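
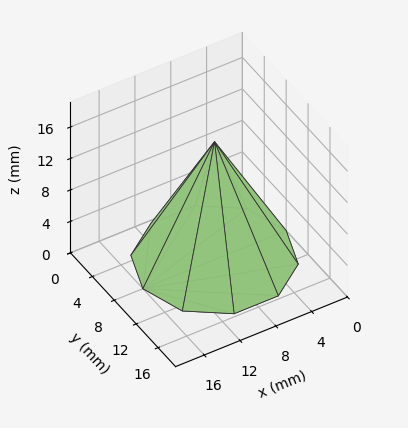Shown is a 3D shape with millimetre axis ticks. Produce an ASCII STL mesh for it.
Reading the render: the shape is a regular 10-sided pyramid, base circumscribed radius ≈ 8 mm, apex at z ≈ 15 mm (dimensions read to the nearest mm from the axis ticks). For the STL, each face is triangulated and given an outward normal.

solid part
  facet normal 0.0000 0.0000 -1.0000
    outer loop
      vertex 10.47 15.61 0.00
      vertex 14.47 12.70 0.00
      vertex 16.00 8.00 0.00
    endloop
  endfacet
  facet normal 0.0000 0.0000 -1.0000
    outer loop
      vertex 5.53 15.61 0.00
      vertex 10.47 15.61 0.00
      vertex 16.00 8.00 0.00
    endloop
  endfacet
  facet normal 0.0000 0.0000 -1.0000
    outer loop
      vertex 1.53 12.70 0.00
      vertex 5.53 15.61 0.00
      vertex 16.00 8.00 0.00
    endloop
  endfacet
  facet normal 0.0000 0.0000 -1.0000
    outer loop
      vertex 0.00 8.00 0.00
      vertex 1.53 12.70 0.00
      vertex 16.00 8.00 0.00
    endloop
  endfacet
  facet normal 0.0000 0.0000 -1.0000
    outer loop
      vertex 1.53 3.30 0.00
      vertex 0.00 8.00 0.00
      vertex 16.00 8.00 0.00
    endloop
  endfacet
  facet normal 0.0000 0.0000 -1.0000
    outer loop
      vertex 5.53 0.39 0.00
      vertex 1.53 3.30 0.00
      vertex 16.00 8.00 0.00
    endloop
  endfacet
  facet normal 0.0000 0.0000 -1.0000
    outer loop
      vertex 10.47 0.39 0.00
      vertex 5.53 0.39 0.00
      vertex 16.00 8.00 0.00
    endloop
  endfacet
  facet normal 0.0000 0.0000 -1.0000
    outer loop
      vertex 14.47 3.30 0.00
      vertex 10.47 0.39 0.00
      vertex 16.00 8.00 0.00
    endloop
  endfacet
  facet normal 0.8481 0.2761 0.4523
    outer loop
      vertex 16.00 8.00 0.00
      vertex 14.47 12.70 0.00
      vertex 8.00 8.00 15.00
    endloop
  endfacet
  facet normal 0.5247 0.7212 0.4523
    outer loop
      vertex 14.47 12.70 0.00
      vertex 10.47 15.61 0.00
      vertex 8.00 8.00 15.00
    endloop
  endfacet
  facet normal 0.0000 0.8918 0.4524
    outer loop
      vertex 10.47 15.61 0.00
      vertex 5.53 15.61 0.00
      vertex 8.00 8.00 15.00
    endloop
  endfacet
  facet normal -0.5247 0.7212 0.4523
    outer loop
      vertex 5.53 15.61 0.00
      vertex 1.53 12.70 0.00
      vertex 8.00 8.00 15.00
    endloop
  endfacet
  facet normal -0.8481 0.2761 0.4523
    outer loop
      vertex 1.53 12.70 0.00
      vertex 0.00 8.00 0.00
      vertex 8.00 8.00 15.00
    endloop
  endfacet
  facet normal -0.8481 -0.2761 0.4523
    outer loop
      vertex 0.00 8.00 0.00
      vertex 1.53 3.30 0.00
      vertex 8.00 8.00 15.00
    endloop
  endfacet
  facet normal -0.5247 -0.7212 0.4523
    outer loop
      vertex 1.53 3.30 0.00
      vertex 5.53 0.39 0.00
      vertex 8.00 8.00 15.00
    endloop
  endfacet
  facet normal 0.0000 -0.8918 0.4524
    outer loop
      vertex 5.53 0.39 0.00
      vertex 10.47 0.39 0.00
      vertex 8.00 8.00 15.00
    endloop
  endfacet
  facet normal 0.5247 -0.7212 0.4523
    outer loop
      vertex 10.47 0.39 0.00
      vertex 14.47 3.30 0.00
      vertex 8.00 8.00 15.00
    endloop
  endfacet
  facet normal 0.8481 -0.2761 0.4523
    outer loop
      vertex 14.47 3.30 0.00
      vertex 16.00 8.00 0.00
      vertex 8.00 8.00 15.00
    endloop
  endfacet
endsolid part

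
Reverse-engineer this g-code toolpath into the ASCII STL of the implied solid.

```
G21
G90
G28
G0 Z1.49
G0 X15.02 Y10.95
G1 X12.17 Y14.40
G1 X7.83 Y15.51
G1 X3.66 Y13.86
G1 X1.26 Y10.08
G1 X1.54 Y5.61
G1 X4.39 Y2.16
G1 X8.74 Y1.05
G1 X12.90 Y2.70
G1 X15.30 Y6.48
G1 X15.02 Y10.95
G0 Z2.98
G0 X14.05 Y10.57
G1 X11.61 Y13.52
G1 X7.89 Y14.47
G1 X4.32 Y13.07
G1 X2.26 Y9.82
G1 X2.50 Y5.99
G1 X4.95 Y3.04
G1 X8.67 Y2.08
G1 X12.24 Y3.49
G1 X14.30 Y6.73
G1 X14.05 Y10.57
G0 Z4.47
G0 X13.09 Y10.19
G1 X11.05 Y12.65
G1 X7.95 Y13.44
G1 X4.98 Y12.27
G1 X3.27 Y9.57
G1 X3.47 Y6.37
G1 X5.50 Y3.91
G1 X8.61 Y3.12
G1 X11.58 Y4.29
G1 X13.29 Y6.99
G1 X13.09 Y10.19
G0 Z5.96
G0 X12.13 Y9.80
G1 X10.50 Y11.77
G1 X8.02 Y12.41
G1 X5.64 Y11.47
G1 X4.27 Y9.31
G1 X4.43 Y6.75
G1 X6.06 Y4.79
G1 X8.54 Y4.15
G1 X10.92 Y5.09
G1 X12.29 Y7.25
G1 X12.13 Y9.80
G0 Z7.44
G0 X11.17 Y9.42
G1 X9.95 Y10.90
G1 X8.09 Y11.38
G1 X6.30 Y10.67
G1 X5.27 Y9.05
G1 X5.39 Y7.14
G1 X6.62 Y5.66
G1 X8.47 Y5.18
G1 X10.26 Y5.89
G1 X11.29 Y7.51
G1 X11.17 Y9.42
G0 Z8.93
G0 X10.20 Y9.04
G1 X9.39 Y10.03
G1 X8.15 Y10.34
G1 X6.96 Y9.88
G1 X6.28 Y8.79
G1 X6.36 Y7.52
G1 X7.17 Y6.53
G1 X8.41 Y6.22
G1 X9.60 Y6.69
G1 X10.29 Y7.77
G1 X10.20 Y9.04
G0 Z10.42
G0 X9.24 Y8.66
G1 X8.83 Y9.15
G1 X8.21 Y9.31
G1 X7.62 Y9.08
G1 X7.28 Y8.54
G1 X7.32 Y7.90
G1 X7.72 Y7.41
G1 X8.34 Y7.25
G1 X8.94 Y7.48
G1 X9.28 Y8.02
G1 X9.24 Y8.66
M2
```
solid part
  facet normal 0.0000 0.0000 -1.0000
    outer loop
      vertex 7.76 16.54 0.00
      vertex 12.72 15.27 0.00
      vertex 15.98 11.33 0.00
    endloop
  endfacet
  facet normal 0.0000 0.0000 -1.0000
    outer loop
      vertex 3.00 14.66 0.00
      vertex 7.76 16.54 0.00
      vertex 15.98 11.33 0.00
    endloop
  endfacet
  facet normal 0.0000 0.0000 -1.0000
    outer loop
      vertex 0.26 10.34 0.00
      vertex 3.00 14.66 0.00
      vertex 15.98 11.33 0.00
    endloop
  endfacet
  facet normal 0.0000 0.0000 -1.0000
    outer loop
      vertex 0.58 5.23 0.00
      vertex 0.26 10.34 0.00
      vertex 15.98 11.33 0.00
    endloop
  endfacet
  facet normal 0.0000 0.0000 -1.0000
    outer loop
      vertex 3.84 1.29 0.00
      vertex 0.58 5.23 0.00
      vertex 15.98 11.33 0.00
    endloop
  endfacet
  facet normal 0.0000 0.0000 -1.0000
    outer loop
      vertex 8.80 0.02 0.00
      vertex 3.84 1.29 0.00
      vertex 15.98 11.33 0.00
    endloop
  endfacet
  facet normal 0.0000 0.0000 -1.0000
    outer loop
      vertex 13.56 1.90 0.00
      vertex 8.80 0.02 0.00
      vertex 15.98 11.33 0.00
    endloop
  endfacet
  facet normal 0.0000 0.0000 -1.0000
    outer loop
      vertex 16.30 6.22 0.00
      vertex 13.56 1.90 0.00
      vertex 15.98 11.33 0.00
    endloop
  endfacet
  facet normal 0.6426 0.5317 0.5516
    outer loop
      vertex 15.98 11.33 0.00
      vertex 12.72 15.27 0.00
      vertex 8.28 8.28 11.91
    endloop
  endfacet
  facet normal 0.2069 0.8081 0.5514
    outer loop
      vertex 12.72 15.27 0.00
      vertex 7.76 16.54 0.00
      vertex 8.28 8.28 11.91
    endloop
  endfacet
  facet normal -0.3064 0.7759 0.5515
    outer loop
      vertex 7.76 16.54 0.00
      vertex 3.00 14.66 0.00
      vertex 8.28 8.28 11.91
    endloop
  endfacet
  facet normal -0.7044 0.4468 0.5516
    outer loop
      vertex 3.00 14.66 0.00
      vertex 0.26 10.34 0.00
      vertex 8.28 8.28 11.91
    endloop
  endfacet
  facet normal -0.8325 -0.0521 0.5516
    outer loop
      vertex 0.26 10.34 0.00
      vertex 0.58 5.23 0.00
      vertex 8.28 8.28 11.91
    endloop
  endfacet
  facet normal -0.6426 -0.5317 0.5516
    outer loop
      vertex 0.58 5.23 0.00
      vertex 3.84 1.29 0.00
      vertex 8.28 8.28 11.91
    endloop
  endfacet
  facet normal -0.2069 -0.8081 0.5514
    outer loop
      vertex 3.84 1.29 0.00
      vertex 8.80 0.02 0.00
      vertex 8.28 8.28 11.91
    endloop
  endfacet
  facet normal 0.3064 -0.7759 0.5515
    outer loop
      vertex 8.80 0.02 0.00
      vertex 13.56 1.90 0.00
      vertex 8.28 8.28 11.91
    endloop
  endfacet
  facet normal 0.7044 -0.4468 0.5516
    outer loop
      vertex 13.56 1.90 0.00
      vertex 16.30 6.22 0.00
      vertex 8.28 8.28 11.91
    endloop
  endfacet
  facet normal 0.8325 0.0521 0.5516
    outer loop
      vertex 16.30 6.22 0.00
      vertex 15.98 11.33 0.00
      vertex 8.28 8.28 11.91
    endloop
  endfacet
endsolid part

The G0 Z moves step by Δz≈1.49 mm. The G1 loops shrink linearly with z, so the solid tapers from its base footprint up to z≈11.9. Closing with a flat bottom cap and the tapered top and triangulating gives 18 facets — a regular 10-sided pyramid, base circumscribed radius ≈ 8.28 mm, apex at z ≈ 11.9 mm.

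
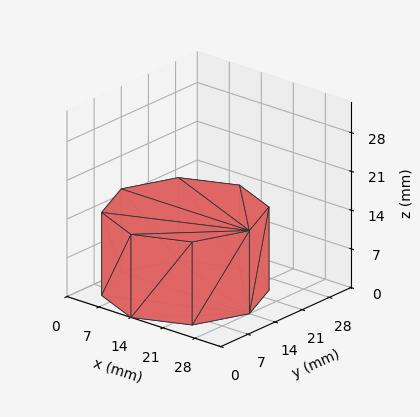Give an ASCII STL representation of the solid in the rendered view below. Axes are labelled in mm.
Reading the render: the shape is a regular 8-sided prism (a cylinder approximated with 8 flat sides), circumscribed radius ≈ 14 mm, height ≈ 15 mm (dimensions read to the nearest mm from the axis ticks). For the STL, each face is triangulated and given an outward normal.

solid part
  facet normal 0.0000 0.0000 -1.0000
    outer loop
      vertex 14.000 28.000 0.000
      vertex 23.899 23.899 0.000
      vertex 28.000 14.000 0.000
    endloop
  endfacet
  facet normal 0.0000 0.0000 -1.0000
    outer loop
      vertex 4.101 23.899 0.000
      vertex 14.000 28.000 0.000
      vertex 28.000 14.000 0.000
    endloop
  endfacet
  facet normal 0.0000 0.0000 -1.0000
    outer loop
      vertex 0.000 14.000 0.000
      vertex 4.101 23.899 0.000
      vertex 28.000 14.000 0.000
    endloop
  endfacet
  facet normal 0.0000 0.0000 -1.0000
    outer loop
      vertex 4.101 4.101 0.000
      vertex 0.000 14.000 0.000
      vertex 28.000 14.000 0.000
    endloop
  endfacet
  facet normal 0.0000 0.0000 -1.0000
    outer loop
      vertex 14.000 0.000 0.000
      vertex 4.101 4.101 0.000
      vertex 28.000 14.000 0.000
    endloop
  endfacet
  facet normal 0.0000 0.0000 -1.0000
    outer loop
      vertex 23.899 4.101 0.000
      vertex 14.000 0.000 0.000
      vertex 28.000 14.000 0.000
    endloop
  endfacet
  facet normal 0.0000 0.0000 1.0000
    outer loop
      vertex 28.000 14.000 15.000
      vertex 23.899 23.899 15.000
      vertex 14.000 28.000 15.000
    endloop
  endfacet
  facet normal 0.0000 0.0000 1.0000
    outer loop
      vertex 28.000 14.000 15.000
      vertex 14.000 28.000 15.000
      vertex 4.101 23.899 15.000
    endloop
  endfacet
  facet normal 0.0000 0.0000 1.0000
    outer loop
      vertex 28.000 14.000 15.000
      vertex 4.101 23.899 15.000
      vertex 0.000 14.000 15.000
    endloop
  endfacet
  facet normal 0.0000 0.0000 1.0000
    outer loop
      vertex 28.000 14.000 15.000
      vertex 0.000 14.000 15.000
      vertex 4.101 4.101 15.000
    endloop
  endfacet
  facet normal 0.0000 0.0000 1.0000
    outer loop
      vertex 28.000 14.000 15.000
      vertex 4.101 4.101 15.000
      vertex 14.000 0.000 15.000
    endloop
  endfacet
  facet normal 0.0000 0.0000 1.0000
    outer loop
      vertex 28.000 14.000 15.000
      vertex 14.000 0.000 15.000
      vertex 23.899 4.101 15.000
    endloop
  endfacet
  facet normal 0.9239 0.3827 0.0000
    outer loop
      vertex 28.000 14.000 0.000
      vertex 23.899 23.899 0.000
      vertex 23.899 23.899 15.000
    endloop
  endfacet
  facet normal 0.9239 0.3827 0.0000
    outer loop
      vertex 28.000 14.000 0.000
      vertex 23.899 23.899 15.000
      vertex 28.000 14.000 15.000
    endloop
  endfacet
  facet normal 0.3827 0.9239 0.0000
    outer loop
      vertex 23.899 23.899 0.000
      vertex 14.000 28.000 0.000
      vertex 14.000 28.000 15.000
    endloop
  endfacet
  facet normal 0.3827 0.9239 0.0000
    outer loop
      vertex 23.899 23.899 0.000
      vertex 14.000 28.000 15.000
      vertex 23.899 23.899 15.000
    endloop
  endfacet
  facet normal -0.3827 0.9239 0.0000
    outer loop
      vertex 14.000 28.000 0.000
      vertex 4.101 23.899 0.000
      vertex 4.101 23.899 15.000
    endloop
  endfacet
  facet normal -0.3827 0.9239 0.0000
    outer loop
      vertex 14.000 28.000 0.000
      vertex 4.101 23.899 15.000
      vertex 14.000 28.000 15.000
    endloop
  endfacet
  facet normal -0.9239 0.3827 0.0000
    outer loop
      vertex 4.101 23.899 0.000
      vertex 0.000 14.000 0.000
      vertex 0.000 14.000 15.000
    endloop
  endfacet
  facet normal -0.9239 0.3827 0.0000
    outer loop
      vertex 4.101 23.899 0.000
      vertex 0.000 14.000 15.000
      vertex 4.101 23.899 15.000
    endloop
  endfacet
  facet normal -0.9239 -0.3827 0.0000
    outer loop
      vertex 0.000 14.000 0.000
      vertex 4.101 4.101 0.000
      vertex 4.101 4.101 15.000
    endloop
  endfacet
  facet normal -0.9239 -0.3827 0.0000
    outer loop
      vertex 0.000 14.000 0.000
      vertex 4.101 4.101 15.000
      vertex 0.000 14.000 15.000
    endloop
  endfacet
  facet normal -0.3827 -0.9239 0.0000
    outer loop
      vertex 4.101 4.101 0.000
      vertex 14.000 0.000 0.000
      vertex 14.000 0.000 15.000
    endloop
  endfacet
  facet normal -0.3827 -0.9239 0.0000
    outer loop
      vertex 4.101 4.101 0.000
      vertex 14.000 0.000 15.000
      vertex 4.101 4.101 15.000
    endloop
  endfacet
  facet normal 0.3827 -0.9239 0.0000
    outer loop
      vertex 14.000 0.000 0.000
      vertex 23.899 4.101 0.000
      vertex 23.899 4.101 15.000
    endloop
  endfacet
  facet normal 0.3827 -0.9239 0.0000
    outer loop
      vertex 14.000 0.000 0.000
      vertex 23.899 4.101 15.000
      vertex 14.000 0.000 15.000
    endloop
  endfacet
  facet normal 0.9239 -0.3827 0.0000
    outer loop
      vertex 23.899 4.101 0.000
      vertex 28.000 14.000 0.000
      vertex 28.000 14.000 15.000
    endloop
  endfacet
  facet normal 0.9239 -0.3827 0.0000
    outer loop
      vertex 23.899 4.101 0.000
      vertex 28.000 14.000 15.000
      vertex 23.899 4.101 15.000
    endloop
  endfacet
endsolid part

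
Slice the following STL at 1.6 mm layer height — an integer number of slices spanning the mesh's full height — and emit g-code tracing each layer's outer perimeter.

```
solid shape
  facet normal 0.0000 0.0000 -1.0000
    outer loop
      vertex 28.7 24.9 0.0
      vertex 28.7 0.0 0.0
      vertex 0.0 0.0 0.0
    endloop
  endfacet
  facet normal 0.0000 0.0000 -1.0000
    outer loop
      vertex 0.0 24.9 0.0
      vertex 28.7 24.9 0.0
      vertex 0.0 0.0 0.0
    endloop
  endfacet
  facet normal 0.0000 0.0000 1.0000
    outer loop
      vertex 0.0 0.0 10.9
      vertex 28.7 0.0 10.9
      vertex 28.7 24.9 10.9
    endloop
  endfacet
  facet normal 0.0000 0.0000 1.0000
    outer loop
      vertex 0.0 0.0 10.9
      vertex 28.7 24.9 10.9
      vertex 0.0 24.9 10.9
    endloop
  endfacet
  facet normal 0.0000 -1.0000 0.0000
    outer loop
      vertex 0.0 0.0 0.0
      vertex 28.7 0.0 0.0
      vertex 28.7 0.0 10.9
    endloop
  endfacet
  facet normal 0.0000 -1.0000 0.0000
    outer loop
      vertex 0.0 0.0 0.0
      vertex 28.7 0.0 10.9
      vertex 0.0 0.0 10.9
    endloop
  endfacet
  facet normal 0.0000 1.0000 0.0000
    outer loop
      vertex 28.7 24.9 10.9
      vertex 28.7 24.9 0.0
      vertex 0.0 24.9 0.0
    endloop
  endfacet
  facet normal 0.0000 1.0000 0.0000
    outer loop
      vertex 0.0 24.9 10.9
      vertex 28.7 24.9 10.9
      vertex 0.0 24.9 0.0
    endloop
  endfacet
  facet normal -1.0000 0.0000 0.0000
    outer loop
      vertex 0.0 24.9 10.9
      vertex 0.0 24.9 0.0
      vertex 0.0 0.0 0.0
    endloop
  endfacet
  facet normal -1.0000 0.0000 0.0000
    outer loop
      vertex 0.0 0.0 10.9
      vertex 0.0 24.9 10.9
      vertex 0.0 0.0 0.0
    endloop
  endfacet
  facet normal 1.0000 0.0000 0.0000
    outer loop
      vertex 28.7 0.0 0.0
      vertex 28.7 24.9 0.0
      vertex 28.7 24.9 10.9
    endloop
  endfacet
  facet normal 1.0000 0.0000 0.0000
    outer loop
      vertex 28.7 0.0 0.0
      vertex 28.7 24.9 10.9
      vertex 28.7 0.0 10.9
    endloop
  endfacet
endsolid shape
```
; perimeter-only toolpath
G21 ; units = mm
G90 ; absolute positioning
G28 ; home
; layer 1
G0 Z1.6
G0 X0.0 Y0.0
G1 X28.7 Y0.0
G1 X28.7 Y24.9
G1 X0.0 Y24.9
G1 X0.0 Y0.0
; layer 2
G0 Z3.1
G0 X0.0 Y0.0
G1 X28.7 Y0.0
G1 X28.7 Y24.9
G1 X0.0 Y24.9
G1 X0.0 Y0.0
; layer 3
G0 Z4.7
G0 X0.0 Y0.0
G1 X28.7 Y0.0
G1 X28.7 Y24.9
G1 X0.0 Y24.9
G1 X0.0 Y0.0
; layer 4
G0 Z6.2
G0 X0.0 Y0.0
G1 X28.7 Y0.0
G1 X28.7 Y24.9
G1 X0.0 Y24.9
G1 X0.0 Y0.0
; layer 5
G0 Z7.8
G0 X0.0 Y0.0
G1 X28.7 Y0.0
G1 X28.7 Y24.9
G1 X0.0 Y24.9
G1 X0.0 Y0.0
; layer 6
G0 Z9.3
G0 X0.0 Y0.0
G1 X28.7 Y0.0
G1 X28.7 Y24.9
G1 X0.0 Y24.9
G1 X0.0 Y0.0
; layer 7
G0 Z10.9
G0 X0.0 Y0.0
G1 X28.7 Y0.0
G1 X28.7 Y24.9
G1 X0.0 Y24.9
G1 X0.0 Y0.0
M2 ; end

The solid is a rectangular box, roughly 28.7 × 24.9 mm footprint and 10.9 mm tall. Slicing at Δz = 1.6 mm — 7 equal slices spanning the solid's height, so layer i sits at z = i·h/7 — gives 7 non-empty perimeters. Each is a 4-segment closed polygon; G0 lifts to the layer z and rapids to the start vertex, then G1 traces the edges.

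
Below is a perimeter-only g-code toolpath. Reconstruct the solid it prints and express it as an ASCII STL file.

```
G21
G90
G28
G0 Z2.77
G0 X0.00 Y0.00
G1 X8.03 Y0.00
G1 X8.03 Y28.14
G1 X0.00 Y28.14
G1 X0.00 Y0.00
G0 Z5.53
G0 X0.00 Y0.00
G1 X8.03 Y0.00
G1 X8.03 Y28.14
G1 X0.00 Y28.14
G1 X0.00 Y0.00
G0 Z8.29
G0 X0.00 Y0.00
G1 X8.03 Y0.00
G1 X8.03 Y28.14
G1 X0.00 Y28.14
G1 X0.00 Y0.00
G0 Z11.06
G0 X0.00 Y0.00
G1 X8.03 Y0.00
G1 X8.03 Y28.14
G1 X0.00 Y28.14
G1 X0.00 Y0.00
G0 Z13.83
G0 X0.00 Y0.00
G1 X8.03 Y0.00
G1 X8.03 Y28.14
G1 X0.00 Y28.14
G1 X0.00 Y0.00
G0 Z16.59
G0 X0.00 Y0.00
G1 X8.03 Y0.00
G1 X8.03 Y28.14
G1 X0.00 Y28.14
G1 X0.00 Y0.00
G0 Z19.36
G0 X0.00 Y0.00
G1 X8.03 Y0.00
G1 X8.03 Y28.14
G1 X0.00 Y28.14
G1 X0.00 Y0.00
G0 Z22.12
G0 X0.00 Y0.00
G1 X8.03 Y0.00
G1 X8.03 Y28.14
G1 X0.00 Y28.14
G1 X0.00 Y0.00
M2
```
solid part
  facet normal 0.0000 0.0000 -1.0000
    outer loop
      vertex 8.03 28.14 0.00
      vertex 8.03 0.00 0.00
      vertex 0.00 0.00 0.00
    endloop
  endfacet
  facet normal 0.0000 0.0000 -1.0000
    outer loop
      vertex 0.00 28.14 0.00
      vertex 8.03 28.14 0.00
      vertex 0.00 0.00 0.00
    endloop
  endfacet
  facet normal 0.0000 0.0000 1.0000
    outer loop
      vertex 0.00 0.00 22.12
      vertex 8.03 0.00 22.12
      vertex 8.03 28.14 22.12
    endloop
  endfacet
  facet normal 0.0000 0.0000 1.0000
    outer loop
      vertex 0.00 0.00 22.12
      vertex 8.03 28.14 22.12
      vertex 0.00 28.14 22.12
    endloop
  endfacet
  facet normal 0.0000 -1.0000 0.0000
    outer loop
      vertex 0.00 0.00 0.00
      vertex 8.03 0.00 0.00
      vertex 8.03 0.00 22.12
    endloop
  endfacet
  facet normal 0.0000 -1.0000 0.0000
    outer loop
      vertex 0.00 0.00 0.00
      vertex 8.03 0.00 22.12
      vertex 0.00 0.00 22.12
    endloop
  endfacet
  facet normal 0.0000 1.0000 0.0000
    outer loop
      vertex 8.03 28.14 22.12
      vertex 8.03 28.14 0.00
      vertex 0.00 28.14 0.00
    endloop
  endfacet
  facet normal 0.0000 1.0000 0.0000
    outer loop
      vertex 0.00 28.14 22.12
      vertex 8.03 28.14 22.12
      vertex 0.00 28.14 0.00
    endloop
  endfacet
  facet normal -1.0000 0.0000 0.0000
    outer loop
      vertex 0.00 28.14 22.12
      vertex 0.00 28.14 0.00
      vertex 0.00 0.00 0.00
    endloop
  endfacet
  facet normal -1.0000 0.0000 0.0000
    outer loop
      vertex 0.00 0.00 22.12
      vertex 0.00 28.14 22.12
      vertex 0.00 0.00 0.00
    endloop
  endfacet
  facet normal 1.0000 0.0000 0.0000
    outer loop
      vertex 8.03 0.00 0.00
      vertex 8.03 28.14 0.00
      vertex 8.03 28.14 22.12
    endloop
  endfacet
  facet normal 1.0000 0.0000 0.0000
    outer loop
      vertex 8.03 0.00 0.00
      vertex 8.03 28.14 22.12
      vertex 8.03 0.00 22.12
    endloop
  endfacet
endsolid part

The G0 Z moves step by Δz≈2.77 mm. Every layer's G1 loop is the same polygon, so the solid is a straight extrusion of it from z=0 to z≈22.1. Closing with flat bottom and top caps and triangulating gives 12 facets — a rectangular box, roughly 8.03 × 28.1 mm footprint and 22.1 mm tall.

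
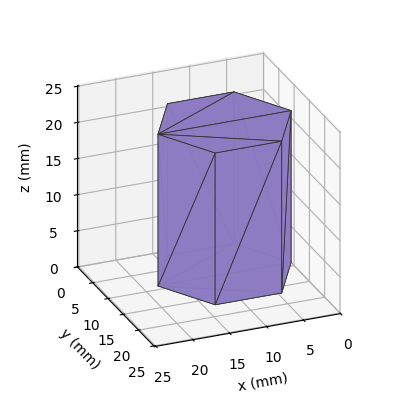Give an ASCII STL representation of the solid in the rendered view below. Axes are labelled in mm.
Reading the render: the shape is a regular 6-sided prism (a cylinder approximated with 6 flat sides), circumscribed radius ≈ 9 mm, height ≈ 21 mm (dimensions read to the nearest mm from the axis ticks). For the STL, each face is triangulated and given an outward normal.

solid part
  facet normal 0.0000 0.0000 -1.0000
    outer loop
      vertex 4.5 16.8 0.0
      vertex 13.5 16.8 0.0
      vertex 18.0 9.0 0.0
    endloop
  endfacet
  facet normal 0.0000 0.0000 -1.0000
    outer loop
      vertex 0.0 9.0 0.0
      vertex 4.5 16.8 0.0
      vertex 18.0 9.0 0.0
    endloop
  endfacet
  facet normal 0.0000 0.0000 -1.0000
    outer loop
      vertex 4.5 1.2 0.0
      vertex 0.0 9.0 0.0
      vertex 18.0 9.0 0.0
    endloop
  endfacet
  facet normal 0.0000 0.0000 -1.0000
    outer loop
      vertex 13.5 1.2 0.0
      vertex 4.5 1.2 0.0
      vertex 18.0 9.0 0.0
    endloop
  endfacet
  facet normal 0.0000 0.0000 1.0000
    outer loop
      vertex 18.0 9.0 21.0
      vertex 13.5 16.8 21.0
      vertex 4.5 16.8 21.0
    endloop
  endfacet
  facet normal 0.0000 0.0000 1.0000
    outer loop
      vertex 18.0 9.0 21.0
      vertex 4.5 16.8 21.0
      vertex 0.0 9.0 21.0
    endloop
  endfacet
  facet normal 0.0000 0.0000 1.0000
    outer loop
      vertex 18.0 9.0 21.0
      vertex 0.0 9.0 21.0
      vertex 4.5 1.2 21.0
    endloop
  endfacet
  facet normal 0.0000 0.0000 1.0000
    outer loop
      vertex 18.0 9.0 21.0
      vertex 4.5 1.2 21.0
      vertex 13.5 1.2 21.0
    endloop
  endfacet
  facet normal 0.8662 0.4997 0.0000
    outer loop
      vertex 18.0 9.0 0.0
      vertex 13.5 16.8 0.0
      vertex 13.5 16.8 21.0
    endloop
  endfacet
  facet normal 0.8662 0.4997 0.0000
    outer loop
      vertex 18.0 9.0 0.0
      vertex 13.5 16.8 21.0
      vertex 18.0 9.0 21.0
    endloop
  endfacet
  facet normal 0.0000 1.0000 0.0000
    outer loop
      vertex 13.5 16.8 0.0
      vertex 4.5 16.8 0.0
      vertex 4.5 16.8 21.0
    endloop
  endfacet
  facet normal 0.0000 1.0000 0.0000
    outer loop
      vertex 13.5 16.8 0.0
      vertex 4.5 16.8 21.0
      vertex 13.5 16.8 21.0
    endloop
  endfacet
  facet normal -0.8662 0.4997 0.0000
    outer loop
      vertex 4.5 16.8 0.0
      vertex 0.0 9.0 0.0
      vertex 0.0 9.0 21.0
    endloop
  endfacet
  facet normal -0.8662 0.4997 0.0000
    outer loop
      vertex 4.5 16.8 0.0
      vertex 0.0 9.0 21.0
      vertex 4.5 16.8 21.0
    endloop
  endfacet
  facet normal -0.8662 -0.4997 0.0000
    outer loop
      vertex 0.0 9.0 0.0
      vertex 4.5 1.2 0.0
      vertex 4.5 1.2 21.0
    endloop
  endfacet
  facet normal -0.8662 -0.4997 0.0000
    outer loop
      vertex 0.0 9.0 0.0
      vertex 4.5 1.2 21.0
      vertex 0.0 9.0 21.0
    endloop
  endfacet
  facet normal 0.0000 -1.0000 0.0000
    outer loop
      vertex 4.5 1.2 0.0
      vertex 13.5 1.2 0.0
      vertex 13.5 1.2 21.0
    endloop
  endfacet
  facet normal 0.0000 -1.0000 0.0000
    outer loop
      vertex 4.5 1.2 0.0
      vertex 13.5 1.2 21.0
      vertex 4.5 1.2 21.0
    endloop
  endfacet
  facet normal 0.8662 -0.4997 0.0000
    outer loop
      vertex 13.5 1.2 0.0
      vertex 18.0 9.0 0.0
      vertex 18.0 9.0 21.0
    endloop
  endfacet
  facet normal 0.8662 -0.4997 0.0000
    outer loop
      vertex 13.5 1.2 0.0
      vertex 18.0 9.0 21.0
      vertex 13.5 1.2 21.0
    endloop
  endfacet
endsolid part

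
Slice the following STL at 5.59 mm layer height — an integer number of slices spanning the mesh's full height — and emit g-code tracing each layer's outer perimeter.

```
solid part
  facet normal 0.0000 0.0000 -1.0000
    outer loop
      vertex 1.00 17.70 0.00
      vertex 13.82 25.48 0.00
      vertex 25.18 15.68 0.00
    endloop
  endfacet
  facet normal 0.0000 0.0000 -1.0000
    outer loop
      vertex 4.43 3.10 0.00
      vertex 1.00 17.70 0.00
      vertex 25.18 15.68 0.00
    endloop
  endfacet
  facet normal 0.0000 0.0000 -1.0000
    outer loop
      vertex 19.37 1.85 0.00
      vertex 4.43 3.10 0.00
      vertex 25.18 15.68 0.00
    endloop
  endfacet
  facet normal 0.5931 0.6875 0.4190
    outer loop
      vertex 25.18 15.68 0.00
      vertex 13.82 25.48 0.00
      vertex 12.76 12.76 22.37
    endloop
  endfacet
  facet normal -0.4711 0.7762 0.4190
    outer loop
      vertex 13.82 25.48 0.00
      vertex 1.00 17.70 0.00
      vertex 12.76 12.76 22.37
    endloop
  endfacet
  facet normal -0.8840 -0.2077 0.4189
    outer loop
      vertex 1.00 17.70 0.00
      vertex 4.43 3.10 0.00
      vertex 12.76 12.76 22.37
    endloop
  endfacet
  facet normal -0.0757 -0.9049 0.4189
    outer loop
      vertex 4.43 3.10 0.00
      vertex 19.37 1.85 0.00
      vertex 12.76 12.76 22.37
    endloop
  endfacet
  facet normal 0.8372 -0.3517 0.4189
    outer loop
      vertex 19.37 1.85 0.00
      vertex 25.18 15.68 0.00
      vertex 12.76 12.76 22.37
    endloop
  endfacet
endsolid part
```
; perimeter-only toolpath
G21 ; units = mm
G90 ; absolute positioning
G28 ; home
; layer 1
G0 Z5.59
G0 X22.07 Y14.95
G1 X13.55 Y22.30
G1 X3.94 Y16.46
G1 X6.51 Y5.52
G1 X17.72 Y4.58
G1 X22.07 Y14.95
; layer 2
G0 Z11.19
G0 X18.97 Y14.22
G1 X13.29 Y19.12
G1 X6.88 Y15.23
G1 X8.59 Y7.93
G1 X16.07 Y7.30
G1 X18.97 Y14.22
; layer 3
G0 Z16.78
G0 X15.87 Y13.49
G1 X13.03 Y15.94
G1 X9.82 Y14.00
G1 X10.68 Y10.35
G1 X14.41 Y10.03
G1 X15.87 Y13.49
M2 ; end

The solid is a regular 5-sided pyramid, base circumscribed radius ≈ 12.8 mm, apex at z ≈ 22.4 mm. Slicing at Δz = 5.59 mm — 4 equal slices spanning the solid's height, so layer i sits at z = i·h/4 — gives 3 non-empty perimeters. Each is a 5-segment closed polygon; G0 lifts to the layer z and rapids to the start vertex, then G1 traces the edges. The cross-section shrinks linearly with z (the slice at the apex is degenerate and omitted).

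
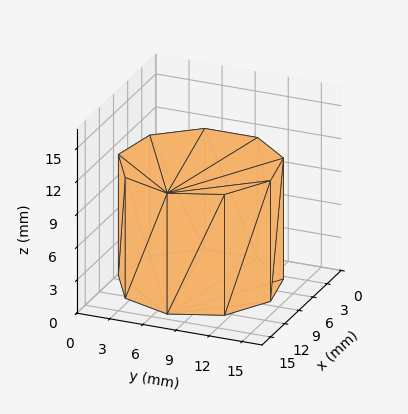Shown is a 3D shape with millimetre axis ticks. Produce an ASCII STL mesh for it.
Reading the render: the shape is a regular 9-sided prism (a cylinder approximated with 9 flat sides), circumscribed radius ≈ 7 mm, height ≈ 11 mm (dimensions read to the nearest mm from the axis ticks). For the STL, each face is triangulated and given an outward normal.

solid part
  facet normal 0.0000 0.0000 -1.0000
    outer loop
      vertex 8.216 13.894 0.000
      vertex 12.362 11.500 0.000
      vertex 14.000 7.000 0.000
    endloop
  endfacet
  facet normal 0.0000 0.0000 -1.0000
    outer loop
      vertex 3.500 13.062 0.000
      vertex 8.216 13.894 0.000
      vertex 14.000 7.000 0.000
    endloop
  endfacet
  facet normal 0.0000 0.0000 -1.0000
    outer loop
      vertex 0.422 9.394 0.000
      vertex 3.500 13.062 0.000
      vertex 14.000 7.000 0.000
    endloop
  endfacet
  facet normal 0.0000 0.0000 -1.0000
    outer loop
      vertex 0.422 4.606 0.000
      vertex 0.422 9.394 0.000
      vertex 14.000 7.000 0.000
    endloop
  endfacet
  facet normal 0.0000 0.0000 -1.0000
    outer loop
      vertex 3.500 0.938 0.000
      vertex 0.422 4.606 0.000
      vertex 14.000 7.000 0.000
    endloop
  endfacet
  facet normal 0.0000 0.0000 -1.0000
    outer loop
      vertex 8.216 0.106 0.000
      vertex 3.500 0.938 0.000
      vertex 14.000 7.000 0.000
    endloop
  endfacet
  facet normal 0.0000 0.0000 -1.0000
    outer loop
      vertex 12.362 2.500 0.000
      vertex 8.216 0.106 0.000
      vertex 14.000 7.000 0.000
    endloop
  endfacet
  facet normal 0.0000 0.0000 1.0000
    outer loop
      vertex 14.000 7.000 11.000
      vertex 12.362 11.500 11.000
      vertex 8.216 13.894 11.000
    endloop
  endfacet
  facet normal 0.0000 0.0000 1.0000
    outer loop
      vertex 14.000 7.000 11.000
      vertex 8.216 13.894 11.000
      vertex 3.500 13.062 11.000
    endloop
  endfacet
  facet normal 0.0000 0.0000 1.0000
    outer loop
      vertex 14.000 7.000 11.000
      vertex 3.500 13.062 11.000
      vertex 0.422 9.394 11.000
    endloop
  endfacet
  facet normal 0.0000 0.0000 1.0000
    outer loop
      vertex 14.000 7.000 11.000
      vertex 0.422 9.394 11.000
      vertex 0.422 4.606 11.000
    endloop
  endfacet
  facet normal 0.0000 0.0000 1.0000
    outer loop
      vertex 14.000 7.000 11.000
      vertex 0.422 4.606 11.000
      vertex 3.500 0.938 11.000
    endloop
  endfacet
  facet normal 0.0000 0.0000 1.0000
    outer loop
      vertex 14.000 7.000 11.000
      vertex 3.500 0.938 11.000
      vertex 8.216 0.106 11.000
    endloop
  endfacet
  facet normal 0.0000 0.0000 1.0000
    outer loop
      vertex 14.000 7.000 11.000
      vertex 8.216 0.106 11.000
      vertex 12.362 2.500 11.000
    endloop
  endfacet
  facet normal 0.9397 0.3420 0.0000
    outer loop
      vertex 14.000 7.000 0.000
      vertex 12.362 11.500 0.000
      vertex 12.362 11.500 11.000
    endloop
  endfacet
  facet normal 0.9397 0.3420 0.0000
    outer loop
      vertex 14.000 7.000 0.000
      vertex 12.362 11.500 11.000
      vertex 14.000 7.000 11.000
    endloop
  endfacet
  facet normal 0.5000 0.8660 0.0000
    outer loop
      vertex 12.362 11.500 0.000
      vertex 8.216 13.894 0.000
      vertex 8.216 13.894 11.000
    endloop
  endfacet
  facet normal 0.5000 0.8660 0.0000
    outer loop
      vertex 12.362 11.500 0.000
      vertex 8.216 13.894 11.000
      vertex 12.362 11.500 11.000
    endloop
  endfacet
  facet normal -0.1737 0.9848 0.0000
    outer loop
      vertex 8.216 13.894 0.000
      vertex 3.500 13.062 0.000
      vertex 3.500 13.062 11.000
    endloop
  endfacet
  facet normal -0.1737 0.9848 0.0000
    outer loop
      vertex 8.216 13.894 0.000
      vertex 3.500 13.062 11.000
      vertex 8.216 13.894 11.000
    endloop
  endfacet
  facet normal -0.7660 0.6428 0.0000
    outer loop
      vertex 3.500 13.062 0.000
      vertex 0.422 9.394 0.000
      vertex 0.422 9.394 11.000
    endloop
  endfacet
  facet normal -0.7660 0.6428 0.0000
    outer loop
      vertex 3.500 13.062 0.000
      vertex 0.422 9.394 11.000
      vertex 3.500 13.062 11.000
    endloop
  endfacet
  facet normal -1.0000 0.0000 0.0000
    outer loop
      vertex 0.422 9.394 0.000
      vertex 0.422 4.606 0.000
      vertex 0.422 4.606 11.000
    endloop
  endfacet
  facet normal -1.0000 0.0000 0.0000
    outer loop
      vertex 0.422 9.394 0.000
      vertex 0.422 4.606 11.000
      vertex 0.422 9.394 11.000
    endloop
  endfacet
  facet normal -0.7660 -0.6428 0.0000
    outer loop
      vertex 0.422 4.606 0.000
      vertex 3.500 0.938 0.000
      vertex 3.500 0.938 11.000
    endloop
  endfacet
  facet normal -0.7660 -0.6428 0.0000
    outer loop
      vertex 0.422 4.606 0.000
      vertex 3.500 0.938 11.000
      vertex 0.422 4.606 11.000
    endloop
  endfacet
  facet normal -0.1737 -0.9848 0.0000
    outer loop
      vertex 3.500 0.938 0.000
      vertex 8.216 0.106 0.000
      vertex 8.216 0.106 11.000
    endloop
  endfacet
  facet normal -0.1737 -0.9848 0.0000
    outer loop
      vertex 3.500 0.938 0.000
      vertex 8.216 0.106 11.000
      vertex 3.500 0.938 11.000
    endloop
  endfacet
  facet normal 0.5000 -0.8660 0.0000
    outer loop
      vertex 8.216 0.106 0.000
      vertex 12.362 2.500 0.000
      vertex 12.362 2.500 11.000
    endloop
  endfacet
  facet normal 0.5000 -0.8660 0.0000
    outer loop
      vertex 8.216 0.106 0.000
      vertex 12.362 2.500 11.000
      vertex 8.216 0.106 11.000
    endloop
  endfacet
  facet normal 0.9397 -0.3420 0.0000
    outer loop
      vertex 12.362 2.500 0.000
      vertex 14.000 7.000 0.000
      vertex 14.000 7.000 11.000
    endloop
  endfacet
  facet normal 0.9397 -0.3420 0.0000
    outer loop
      vertex 12.362 2.500 0.000
      vertex 14.000 7.000 11.000
      vertex 12.362 2.500 11.000
    endloop
  endfacet
endsolid part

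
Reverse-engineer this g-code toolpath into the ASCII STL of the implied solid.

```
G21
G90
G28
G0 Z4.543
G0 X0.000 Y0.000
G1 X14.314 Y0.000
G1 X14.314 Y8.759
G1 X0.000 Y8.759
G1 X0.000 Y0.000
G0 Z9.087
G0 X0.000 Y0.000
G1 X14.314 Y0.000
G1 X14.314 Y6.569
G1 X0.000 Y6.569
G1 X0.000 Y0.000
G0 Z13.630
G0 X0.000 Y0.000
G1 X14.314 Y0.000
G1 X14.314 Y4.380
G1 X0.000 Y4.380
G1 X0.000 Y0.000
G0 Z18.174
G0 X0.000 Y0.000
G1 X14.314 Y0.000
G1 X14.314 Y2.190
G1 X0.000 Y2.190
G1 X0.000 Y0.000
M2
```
solid part
  facet normal 0.0000 0.0000 -1.0000
    outer loop
      vertex 14.314 10.949 0.000
      vertex 14.314 0.000 0.000
      vertex 0.000 0.000 0.000
    endloop
  endfacet
  facet normal 0.0000 0.0000 -1.0000
    outer loop
      vertex 0.000 10.949 0.000
      vertex 14.314 10.949 0.000
      vertex 0.000 0.000 0.000
    endloop
  endfacet
  facet normal 0.0000 -1.0000 0.0000
    outer loop
      vertex 0.000 0.000 0.000
      vertex 14.314 0.000 0.000
      vertex 14.314 0.000 22.717
    endloop
  endfacet
  facet normal 0.0000 -1.0000 0.0000
    outer loop
      vertex 0.000 0.000 0.000
      vertex 14.314 0.000 22.717
      vertex 0.000 0.000 22.717
    endloop
  endfacet
  facet normal 0.0000 0.9008 0.4342
    outer loop
      vertex 0.000 0.000 22.717
      vertex 14.314 0.000 22.717
      vertex 14.314 10.949 0.000
    endloop
  endfacet
  facet normal 0.0000 0.9008 0.4342
    outer loop
      vertex 0.000 0.000 22.717
      vertex 14.314 10.949 0.000
      vertex 0.000 10.949 0.000
    endloop
  endfacet
  facet normal -1.0000 0.0000 0.0000
    outer loop
      vertex 0.000 0.000 22.717
      vertex 0.000 10.949 0.000
      vertex 0.000 0.000 0.000
    endloop
  endfacet
  facet normal 1.0000 0.0000 0.0000
    outer loop
      vertex 14.314 0.000 0.000
      vertex 14.314 10.949 0.000
      vertex 14.314 0.000 22.717
    endloop
  endfacet
endsolid part

The G0 Z moves step by Δz≈4.543 mm. The G1 loops shrink linearly with z, so the solid tapers from its base footprint up to z≈22.7. Closing with a flat bottom cap and the tapered top and triangulating gives 8 facets — a wedge (ramp): 14.3 × 10.9 mm base, rising to 22.7 mm along the y=0 edge and sloping linearly to z=0 at y=10.9.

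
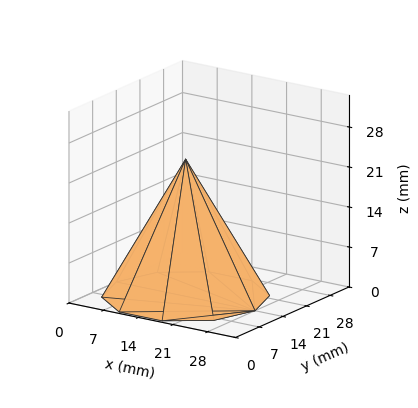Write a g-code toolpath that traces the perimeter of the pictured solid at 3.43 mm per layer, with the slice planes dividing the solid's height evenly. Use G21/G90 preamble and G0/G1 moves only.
Reading the render: the shape is a regular 10-sided pyramid, base circumscribed radius ≈ 14 mm, apex at z ≈ 24 mm (dimensions read to the nearest mm from the axis ticks). For the g-code, the solid's height is divided into equal slices at the stated Δz and each level perimeter traced with G1 moves after a G0 lift.

; perimeter-only toolpath
G21 ; units = mm
G90 ; absolute positioning
G28 ; home
; layer 1
G0 Z3.43
G0 X26.00 Y14.00
G1 X23.71 Y21.05
G1 X17.71 Y25.41
G1 X10.29 Y25.41
G1 X4.29 Y21.05
G1 X2.00 Y14.00
G1 X4.29 Y6.95
G1 X10.29 Y2.59
G1 X17.71 Y2.59
G1 X23.71 Y6.95
G1 X26.00 Y14.00
; layer 2
G0 Z6.86
G0 X24.00 Y14.00
G1 X22.09 Y19.88
G1 X17.09 Y23.51
G1 X10.91 Y23.51
G1 X5.91 Y19.88
G1 X4.00 Y14.00
G1 X5.91 Y8.12
G1 X10.91 Y4.49
G1 X17.09 Y4.49
G1 X22.09 Y8.12
G1 X24.00 Y14.00
; layer 3
G0 Z10.29
G0 X22.00 Y14.00
G1 X20.47 Y18.70
G1 X16.47 Y21.61
G1 X11.53 Y21.61
G1 X7.53 Y18.70
G1 X6.00 Y14.00
G1 X7.53 Y9.30
G1 X11.53 Y6.39
G1 X16.47 Y6.39
G1 X20.47 Y9.30
G1 X22.00 Y14.00
; layer 4
G0 Z13.71
G0 X20.00 Y14.00
G1 X18.86 Y17.53
G1 X15.86 Y19.70
G1 X12.14 Y19.70
G1 X9.14 Y17.53
G1 X8.00 Y14.00
G1 X9.14 Y10.47
G1 X12.14 Y8.30
G1 X15.86 Y8.30
G1 X18.86 Y10.47
G1 X20.00 Y14.00
; layer 5
G0 Z17.14
G0 X18.00 Y14.00
G1 X17.24 Y16.35
G1 X15.24 Y17.80
G1 X12.76 Y17.80
G1 X10.76 Y16.35
G1 X10.00 Y14.00
G1 X10.76 Y11.65
G1 X12.76 Y10.20
G1 X15.24 Y10.20
G1 X17.24 Y11.65
G1 X18.00 Y14.00
; layer 6
G0 Z20.57
G0 X16.00 Y14.00
G1 X15.62 Y15.18
G1 X14.62 Y15.90
G1 X13.38 Y15.90
G1 X12.38 Y15.18
G1 X12.00 Y14.00
G1 X12.38 Y12.82
G1 X13.38 Y12.10
G1 X14.62 Y12.10
G1 X15.62 Y12.82
G1 X16.00 Y14.00
M2 ; end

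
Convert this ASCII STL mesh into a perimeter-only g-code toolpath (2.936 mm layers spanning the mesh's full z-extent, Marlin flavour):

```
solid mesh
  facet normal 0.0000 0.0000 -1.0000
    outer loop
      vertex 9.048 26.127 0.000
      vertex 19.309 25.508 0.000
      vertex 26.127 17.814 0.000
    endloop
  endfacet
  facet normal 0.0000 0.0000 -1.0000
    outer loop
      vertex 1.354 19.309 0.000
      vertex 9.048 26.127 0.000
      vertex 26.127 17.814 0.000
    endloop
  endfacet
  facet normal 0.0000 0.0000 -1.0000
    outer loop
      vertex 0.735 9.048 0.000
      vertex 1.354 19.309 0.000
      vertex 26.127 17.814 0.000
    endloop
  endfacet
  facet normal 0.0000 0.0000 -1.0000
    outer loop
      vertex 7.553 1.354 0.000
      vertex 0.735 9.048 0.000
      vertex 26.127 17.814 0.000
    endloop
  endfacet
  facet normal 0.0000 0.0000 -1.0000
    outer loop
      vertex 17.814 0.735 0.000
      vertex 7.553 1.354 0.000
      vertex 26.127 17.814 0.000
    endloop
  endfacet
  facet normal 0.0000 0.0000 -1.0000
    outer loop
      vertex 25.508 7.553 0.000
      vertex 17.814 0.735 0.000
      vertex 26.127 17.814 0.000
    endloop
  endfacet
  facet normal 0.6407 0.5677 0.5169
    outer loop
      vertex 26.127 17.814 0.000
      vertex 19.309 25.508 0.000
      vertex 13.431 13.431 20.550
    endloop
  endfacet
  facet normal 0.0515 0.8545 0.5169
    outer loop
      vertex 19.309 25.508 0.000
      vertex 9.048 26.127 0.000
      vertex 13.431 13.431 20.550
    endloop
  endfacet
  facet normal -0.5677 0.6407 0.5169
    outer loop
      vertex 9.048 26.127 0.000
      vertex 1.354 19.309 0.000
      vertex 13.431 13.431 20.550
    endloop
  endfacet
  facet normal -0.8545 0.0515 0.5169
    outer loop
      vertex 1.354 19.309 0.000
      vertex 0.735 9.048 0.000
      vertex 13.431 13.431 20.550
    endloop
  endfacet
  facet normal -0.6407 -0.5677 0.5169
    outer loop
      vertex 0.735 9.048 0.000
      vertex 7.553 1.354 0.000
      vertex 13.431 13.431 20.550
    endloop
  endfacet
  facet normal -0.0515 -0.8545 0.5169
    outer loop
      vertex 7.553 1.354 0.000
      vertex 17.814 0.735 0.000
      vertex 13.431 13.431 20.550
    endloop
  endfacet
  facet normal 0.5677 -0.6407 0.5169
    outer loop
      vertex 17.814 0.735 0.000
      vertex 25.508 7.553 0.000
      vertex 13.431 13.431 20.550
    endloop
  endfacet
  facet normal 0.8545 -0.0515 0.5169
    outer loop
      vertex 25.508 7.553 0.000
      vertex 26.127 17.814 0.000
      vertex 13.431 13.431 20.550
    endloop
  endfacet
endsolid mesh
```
; perimeter-only toolpath
G21 ; units = mm
G90 ; absolute positioning
G28 ; home
; layer 1
G0 Z2.936
G0 X24.313 Y17.188
G1 X18.469 Y23.783
G1 X9.674 Y24.313
G1 X3.079 Y18.469
G1 X2.549 Y9.674
G1 X8.393 Y3.079
G1 X17.188 Y2.549
G1 X23.783 Y8.393
G1 X24.313 Y17.188
; layer 2
G0 Z5.871
G0 X22.500 Y16.562
G1 X17.630 Y22.057
G1 X10.300 Y22.500
G1 X4.805 Y17.630
G1 X4.362 Y10.300
G1 X9.232 Y4.805
G1 X16.562 Y4.362
G1 X22.057 Y9.232
G1 X22.500 Y16.562
; layer 3
G0 Z8.807
G0 X20.686 Y15.936
G1 X16.790 Y20.332
G1 X10.926 Y20.686
G1 X6.530 Y16.790
G1 X6.176 Y10.926
G1 X10.072 Y6.530
G1 X15.936 Y6.176
G1 X20.332 Y10.072
G1 X20.686 Y15.936
; layer 4
G0 Z11.743
G0 X18.872 Y15.309
G1 X15.950 Y18.607
G1 X11.553 Y18.872
G1 X8.255 Y15.950
G1 X7.990 Y11.553
G1 X10.912 Y8.255
G1 X15.309 Y7.990
G1 X18.607 Y10.912
G1 X18.872 Y15.309
; layer 5
G0 Z14.679
G0 X17.058 Y14.683
G1 X15.110 Y16.882
G1 X12.179 Y17.058
G1 X9.980 Y15.110
G1 X9.804 Y12.179
G1 X11.752 Y9.980
G1 X14.683 Y9.804
G1 X16.882 Y11.752
G1 X17.058 Y14.683
; layer 6
G0 Z17.614
G0 X15.245 Y14.057
G1 X14.271 Y15.156
G1 X12.805 Y15.245
G1 X11.706 Y14.271
G1 X11.617 Y12.805
G1 X12.591 Y11.706
G1 X14.057 Y11.617
G1 X15.156 Y12.591
G1 X15.245 Y14.057
M2 ; end

The solid is a regular 8-sided pyramid, base circumscribed radius ≈ 13.4 mm, apex at z ≈ 20.6 mm. Slicing at Δz = 2.936 mm — 7 equal slices spanning the solid's height, so layer i sits at z = i·h/7 — gives 6 non-empty perimeters. Each is a 8-segment closed polygon; G0 lifts to the layer z and rapids to the start vertex, then G1 traces the edges. The cross-section shrinks linearly with z (the slice at the apex is degenerate and omitted).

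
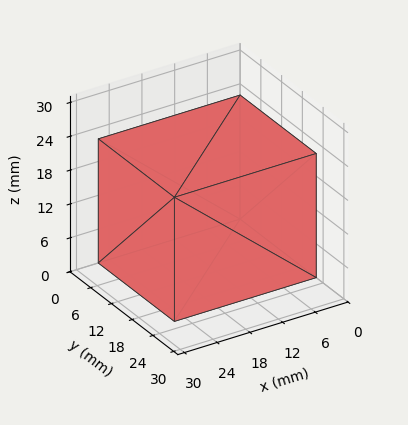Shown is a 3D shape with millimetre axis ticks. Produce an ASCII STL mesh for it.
Reading the render: the shape is a rectangular box, roughly 26 × 22 mm footprint and 22 mm tall (dimensions read to the nearest mm from the axis ticks). For the STL, each face is triangulated and given an outward normal.

solid part
  facet normal 0.0000 0.0000 -1.0000
    outer loop
      vertex 26.00 22.00 0.00
      vertex 26.00 0.00 0.00
      vertex 0.00 0.00 0.00
    endloop
  endfacet
  facet normal 0.0000 0.0000 -1.0000
    outer loop
      vertex 0.00 22.00 0.00
      vertex 26.00 22.00 0.00
      vertex 0.00 0.00 0.00
    endloop
  endfacet
  facet normal 0.0000 0.0000 1.0000
    outer loop
      vertex 0.00 0.00 22.00
      vertex 26.00 0.00 22.00
      vertex 26.00 22.00 22.00
    endloop
  endfacet
  facet normal 0.0000 0.0000 1.0000
    outer loop
      vertex 0.00 0.00 22.00
      vertex 26.00 22.00 22.00
      vertex 0.00 22.00 22.00
    endloop
  endfacet
  facet normal 0.0000 -1.0000 0.0000
    outer loop
      vertex 0.00 0.00 0.00
      vertex 26.00 0.00 0.00
      vertex 26.00 0.00 22.00
    endloop
  endfacet
  facet normal 0.0000 -1.0000 0.0000
    outer loop
      vertex 0.00 0.00 0.00
      vertex 26.00 0.00 22.00
      vertex 0.00 0.00 22.00
    endloop
  endfacet
  facet normal 0.0000 1.0000 0.0000
    outer loop
      vertex 26.00 22.00 22.00
      vertex 26.00 22.00 0.00
      vertex 0.00 22.00 0.00
    endloop
  endfacet
  facet normal 0.0000 1.0000 0.0000
    outer loop
      vertex 0.00 22.00 22.00
      vertex 26.00 22.00 22.00
      vertex 0.00 22.00 0.00
    endloop
  endfacet
  facet normal -1.0000 0.0000 0.0000
    outer loop
      vertex 0.00 22.00 22.00
      vertex 0.00 22.00 0.00
      vertex 0.00 0.00 0.00
    endloop
  endfacet
  facet normal -1.0000 0.0000 0.0000
    outer loop
      vertex 0.00 0.00 22.00
      vertex 0.00 22.00 22.00
      vertex 0.00 0.00 0.00
    endloop
  endfacet
  facet normal 1.0000 0.0000 0.0000
    outer loop
      vertex 26.00 0.00 0.00
      vertex 26.00 22.00 0.00
      vertex 26.00 22.00 22.00
    endloop
  endfacet
  facet normal 1.0000 0.0000 0.0000
    outer loop
      vertex 26.00 0.00 0.00
      vertex 26.00 22.00 22.00
      vertex 26.00 0.00 22.00
    endloop
  endfacet
endsolid part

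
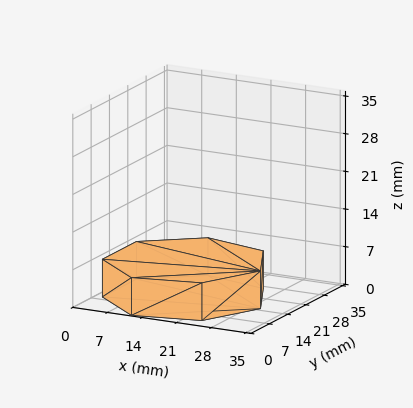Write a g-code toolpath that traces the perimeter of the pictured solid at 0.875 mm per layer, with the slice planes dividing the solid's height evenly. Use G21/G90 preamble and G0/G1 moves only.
Reading the render: the shape is a regular 7-sided prism (a cylinder approximated with 7 flat sides), circumscribed radius ≈ 15 mm, height ≈ 7 mm (dimensions read to the nearest mm from the axis ticks). For the g-code, the solid's height is divided into equal slices at the stated Δz and each level perimeter traced with G1 moves after a G0 lift.

; perimeter-only toolpath
G21 ; units = mm
G90 ; absolute positioning
G28 ; home
; layer 1
G0 Z0.875
G0 X30.000 Y15.000
G1 X24.352 Y26.727
G1 X11.662 Y29.624
G1 X1.485 Y21.508
G1 X1.485 Y8.492
G1 X11.662 Y0.376
G1 X24.352 Y3.273
G1 X30.000 Y15.000
; layer 2
G0 Z1.750
G0 X30.000 Y15.000
G1 X24.352 Y26.727
G1 X11.662 Y29.624
G1 X1.485 Y21.508
G1 X1.485 Y8.492
G1 X11.662 Y0.376
G1 X24.352 Y3.273
G1 X30.000 Y15.000
; layer 3
G0 Z2.625
G0 X30.000 Y15.000
G1 X24.352 Y26.727
G1 X11.662 Y29.624
G1 X1.485 Y21.508
G1 X1.485 Y8.492
G1 X11.662 Y0.376
G1 X24.352 Y3.273
G1 X30.000 Y15.000
; layer 4
G0 Z3.500
G0 X30.000 Y15.000
G1 X24.352 Y26.727
G1 X11.662 Y29.624
G1 X1.485 Y21.508
G1 X1.485 Y8.492
G1 X11.662 Y0.376
G1 X24.352 Y3.273
G1 X30.000 Y15.000
; layer 5
G0 Z4.375
G0 X30.000 Y15.000
G1 X24.352 Y26.727
G1 X11.662 Y29.624
G1 X1.485 Y21.508
G1 X1.485 Y8.492
G1 X11.662 Y0.376
G1 X24.352 Y3.273
G1 X30.000 Y15.000
; layer 6
G0 Z5.250
G0 X30.000 Y15.000
G1 X24.352 Y26.727
G1 X11.662 Y29.624
G1 X1.485 Y21.508
G1 X1.485 Y8.492
G1 X11.662 Y0.376
G1 X24.352 Y3.273
G1 X30.000 Y15.000
; layer 7
G0 Z6.125
G0 X30.000 Y15.000
G1 X24.352 Y26.727
G1 X11.662 Y29.624
G1 X1.485 Y21.508
G1 X1.485 Y8.492
G1 X11.662 Y0.376
G1 X24.352 Y3.273
G1 X30.000 Y15.000
; layer 8
G0 Z7.000
G0 X30.000 Y15.000
G1 X24.352 Y26.727
G1 X11.662 Y29.624
G1 X1.485 Y21.508
G1 X1.485 Y8.492
G1 X11.662 Y0.376
G1 X24.352 Y3.273
G1 X30.000 Y15.000
M2 ; end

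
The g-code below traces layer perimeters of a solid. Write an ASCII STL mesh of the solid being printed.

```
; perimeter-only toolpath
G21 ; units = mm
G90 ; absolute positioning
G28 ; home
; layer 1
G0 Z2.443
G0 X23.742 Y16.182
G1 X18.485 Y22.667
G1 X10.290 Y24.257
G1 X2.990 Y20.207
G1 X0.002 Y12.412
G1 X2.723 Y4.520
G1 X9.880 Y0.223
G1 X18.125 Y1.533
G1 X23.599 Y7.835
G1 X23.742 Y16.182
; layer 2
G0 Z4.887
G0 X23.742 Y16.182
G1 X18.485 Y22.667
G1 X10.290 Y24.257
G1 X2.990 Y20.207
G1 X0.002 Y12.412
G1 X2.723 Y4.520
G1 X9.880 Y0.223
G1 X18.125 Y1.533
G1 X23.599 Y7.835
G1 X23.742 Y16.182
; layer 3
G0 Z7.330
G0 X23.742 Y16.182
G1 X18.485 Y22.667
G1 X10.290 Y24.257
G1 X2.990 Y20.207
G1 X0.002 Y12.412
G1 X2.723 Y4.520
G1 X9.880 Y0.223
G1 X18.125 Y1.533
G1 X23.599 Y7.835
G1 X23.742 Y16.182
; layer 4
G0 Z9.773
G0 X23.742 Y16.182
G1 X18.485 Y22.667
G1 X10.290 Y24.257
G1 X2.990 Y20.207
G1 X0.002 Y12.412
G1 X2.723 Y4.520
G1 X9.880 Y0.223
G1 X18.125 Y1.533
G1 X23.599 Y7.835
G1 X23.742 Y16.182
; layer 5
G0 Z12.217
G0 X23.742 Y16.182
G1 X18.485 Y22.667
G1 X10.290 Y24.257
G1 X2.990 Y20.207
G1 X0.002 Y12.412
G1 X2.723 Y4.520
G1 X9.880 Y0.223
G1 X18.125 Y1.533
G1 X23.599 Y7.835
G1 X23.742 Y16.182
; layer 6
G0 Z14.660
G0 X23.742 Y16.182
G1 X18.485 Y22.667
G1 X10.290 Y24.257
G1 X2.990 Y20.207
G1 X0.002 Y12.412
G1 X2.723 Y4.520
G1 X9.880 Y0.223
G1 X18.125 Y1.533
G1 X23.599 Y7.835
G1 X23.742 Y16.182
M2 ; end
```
solid part
  facet normal 0.0000 0.0000 -1.0000
    outer loop
      vertex 10.290 24.257 0.000
      vertex 18.485 22.667 0.000
      vertex 23.742 16.182 0.000
    endloop
  endfacet
  facet normal 0.0000 0.0000 -1.0000
    outer loop
      vertex 2.990 20.207 0.000
      vertex 10.290 24.257 0.000
      vertex 23.742 16.182 0.000
    endloop
  endfacet
  facet normal 0.0000 0.0000 -1.0000
    outer loop
      vertex 0.002 12.412 0.000
      vertex 2.990 20.207 0.000
      vertex 23.742 16.182 0.000
    endloop
  endfacet
  facet normal 0.0000 0.0000 -1.0000
    outer loop
      vertex 2.723 4.520 0.000
      vertex 0.002 12.412 0.000
      vertex 23.742 16.182 0.000
    endloop
  endfacet
  facet normal 0.0000 0.0000 -1.0000
    outer loop
      vertex 9.880 0.223 0.000
      vertex 2.723 4.520 0.000
      vertex 23.742 16.182 0.000
    endloop
  endfacet
  facet normal 0.0000 0.0000 -1.0000
    outer loop
      vertex 18.125 1.533 0.000
      vertex 9.880 0.223 0.000
      vertex 23.742 16.182 0.000
    endloop
  endfacet
  facet normal 0.0000 0.0000 -1.0000
    outer loop
      vertex 23.599 7.835 0.000
      vertex 18.125 1.533 0.000
      vertex 23.742 16.182 0.000
    endloop
  endfacet
  facet normal 0.0000 0.0000 1.0000
    outer loop
      vertex 23.742 16.182 14.660
      vertex 18.485 22.667 14.660
      vertex 10.290 24.257 14.660
    endloop
  endfacet
  facet normal 0.0000 0.0000 1.0000
    outer loop
      vertex 23.742 16.182 14.660
      vertex 10.290 24.257 14.660
      vertex 2.990 20.207 14.660
    endloop
  endfacet
  facet normal 0.0000 0.0000 1.0000
    outer loop
      vertex 23.742 16.182 14.660
      vertex 2.990 20.207 14.660
      vertex 0.002 12.412 14.660
    endloop
  endfacet
  facet normal 0.0000 0.0000 1.0000
    outer loop
      vertex 23.742 16.182 14.660
      vertex 0.002 12.412 14.660
      vertex 2.723 4.520 14.660
    endloop
  endfacet
  facet normal 0.0000 0.0000 1.0000
    outer loop
      vertex 23.742 16.182 14.660
      vertex 2.723 4.520 14.660
      vertex 9.880 0.223 14.660
    endloop
  endfacet
  facet normal 0.0000 0.0000 1.0000
    outer loop
      vertex 23.742 16.182 14.660
      vertex 9.880 0.223 14.660
      vertex 18.125 1.533 14.660
    endloop
  endfacet
  facet normal 0.0000 0.0000 1.0000
    outer loop
      vertex 23.742 16.182 14.660
      vertex 18.125 1.533 14.660
      vertex 23.599 7.835 14.660
    endloop
  endfacet
  facet normal 0.7768 0.6297 0.0000
    outer loop
      vertex 23.742 16.182 0.000
      vertex 18.485 22.667 0.000
      vertex 18.485 22.667 14.660
    endloop
  endfacet
  facet normal 0.7768 0.6297 0.0000
    outer loop
      vertex 23.742 16.182 0.000
      vertex 18.485 22.667 14.660
      vertex 23.742 16.182 14.660
    endloop
  endfacet
  facet normal 0.1905 0.9817 0.0000
    outer loop
      vertex 18.485 22.667 0.000
      vertex 10.290 24.257 0.000
      vertex 10.290 24.257 14.660
    endloop
  endfacet
  facet normal 0.1905 0.9817 0.0000
    outer loop
      vertex 18.485 22.667 0.000
      vertex 10.290 24.257 14.660
      vertex 18.485 22.667 14.660
    endloop
  endfacet
  facet normal -0.4851 0.8744 0.0000
    outer loop
      vertex 10.290 24.257 0.000
      vertex 2.990 20.207 0.000
      vertex 2.990 20.207 14.660
    endloop
  endfacet
  facet normal -0.4851 0.8744 0.0000
    outer loop
      vertex 10.290 24.257 0.000
      vertex 2.990 20.207 14.660
      vertex 10.290 24.257 14.660
    endloop
  endfacet
  facet normal -0.9337 0.3579 0.0000
    outer loop
      vertex 2.990 20.207 0.000
      vertex 0.002 12.412 0.000
      vertex 0.002 12.412 14.660
    endloop
  endfacet
  facet normal -0.9337 0.3579 0.0000
    outer loop
      vertex 2.990 20.207 0.000
      vertex 0.002 12.412 14.660
      vertex 2.990 20.207 14.660
    endloop
  endfacet
  facet normal -0.9454 -0.3260 0.0000
    outer loop
      vertex 0.002 12.412 0.000
      vertex 2.723 4.520 0.000
      vertex 2.723 4.520 14.660
    endloop
  endfacet
  facet normal -0.9454 -0.3260 0.0000
    outer loop
      vertex 0.002 12.412 0.000
      vertex 2.723 4.520 14.660
      vertex 0.002 12.412 14.660
    endloop
  endfacet
  facet normal -0.5147 -0.8573 0.0000
    outer loop
      vertex 2.723 4.520 0.000
      vertex 9.880 0.223 0.000
      vertex 9.880 0.223 14.660
    endloop
  endfacet
  facet normal -0.5147 -0.8573 0.0000
    outer loop
      vertex 2.723 4.520 0.000
      vertex 9.880 0.223 14.660
      vertex 2.723 4.520 14.660
    endloop
  endfacet
  facet normal 0.1569 -0.9876 0.0000
    outer loop
      vertex 9.880 0.223 0.000
      vertex 18.125 1.533 0.000
      vertex 18.125 1.533 14.660
    endloop
  endfacet
  facet normal 0.1569 -0.9876 0.0000
    outer loop
      vertex 9.880 0.223 0.000
      vertex 18.125 1.533 14.660
      vertex 9.880 0.223 14.660
    endloop
  endfacet
  facet normal 0.7550 -0.6558 0.0000
    outer loop
      vertex 18.125 1.533 0.000
      vertex 23.599 7.835 0.000
      vertex 23.599 7.835 14.660
    endloop
  endfacet
  facet normal 0.7550 -0.6558 0.0000
    outer loop
      vertex 18.125 1.533 0.000
      vertex 23.599 7.835 14.660
      vertex 18.125 1.533 14.660
    endloop
  endfacet
  facet normal 0.9999 -0.0171 0.0000
    outer loop
      vertex 23.599 7.835 0.000
      vertex 23.742 16.182 0.000
      vertex 23.742 16.182 14.660
    endloop
  endfacet
  facet normal 0.9999 -0.0171 0.0000
    outer loop
      vertex 23.599 7.835 0.000
      vertex 23.742 16.182 14.660
      vertex 23.599 7.835 14.660
    endloop
  endfacet
endsolid part

The G0 Z moves step by Δz≈2.443 mm. Every layer's G1 loop is the same polygon, so the solid is a straight extrusion of it from z=0 to z≈14.7. Closing with flat bottom and top caps and triangulating gives 32 facets — a regular 9-sided prism (a cylinder approximated with 9 flat sides), circumscribed radius ≈ 12.2 mm, height ≈ 14.7 mm.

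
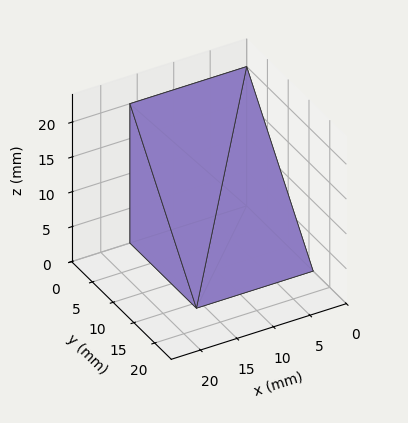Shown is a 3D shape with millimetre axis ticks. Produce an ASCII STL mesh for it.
Reading the render: the shape is a wedge (ramp): 16 × 16 mm base, rising to 20 mm along the y=0 edge and sloping linearly to z=0 at y=16 (dimensions read to the nearest mm from the axis ticks). For the STL, each face is triangulated and given an outward normal.

solid part
  facet normal 0.0000 0.0000 -1.0000
    outer loop
      vertex 16.000 16.000 0.000
      vertex 16.000 0.000 0.000
      vertex 0.000 0.000 0.000
    endloop
  endfacet
  facet normal 0.0000 0.0000 -1.0000
    outer loop
      vertex 0.000 16.000 0.000
      vertex 16.000 16.000 0.000
      vertex 0.000 0.000 0.000
    endloop
  endfacet
  facet normal 0.0000 -1.0000 0.0000
    outer loop
      vertex 0.000 0.000 0.000
      vertex 16.000 0.000 0.000
      vertex 16.000 0.000 20.000
    endloop
  endfacet
  facet normal 0.0000 -1.0000 0.0000
    outer loop
      vertex 0.000 0.000 0.000
      vertex 16.000 0.000 20.000
      vertex 0.000 0.000 20.000
    endloop
  endfacet
  facet normal 0.0000 0.7809 0.6247
    outer loop
      vertex 0.000 0.000 20.000
      vertex 16.000 0.000 20.000
      vertex 16.000 16.000 0.000
    endloop
  endfacet
  facet normal 0.0000 0.7809 0.6247
    outer loop
      vertex 0.000 0.000 20.000
      vertex 16.000 16.000 0.000
      vertex 0.000 16.000 0.000
    endloop
  endfacet
  facet normal -1.0000 0.0000 0.0000
    outer loop
      vertex 0.000 0.000 20.000
      vertex 0.000 16.000 0.000
      vertex 0.000 0.000 0.000
    endloop
  endfacet
  facet normal 1.0000 0.0000 0.0000
    outer loop
      vertex 16.000 0.000 0.000
      vertex 16.000 16.000 0.000
      vertex 16.000 0.000 20.000
    endloop
  endfacet
endsolid part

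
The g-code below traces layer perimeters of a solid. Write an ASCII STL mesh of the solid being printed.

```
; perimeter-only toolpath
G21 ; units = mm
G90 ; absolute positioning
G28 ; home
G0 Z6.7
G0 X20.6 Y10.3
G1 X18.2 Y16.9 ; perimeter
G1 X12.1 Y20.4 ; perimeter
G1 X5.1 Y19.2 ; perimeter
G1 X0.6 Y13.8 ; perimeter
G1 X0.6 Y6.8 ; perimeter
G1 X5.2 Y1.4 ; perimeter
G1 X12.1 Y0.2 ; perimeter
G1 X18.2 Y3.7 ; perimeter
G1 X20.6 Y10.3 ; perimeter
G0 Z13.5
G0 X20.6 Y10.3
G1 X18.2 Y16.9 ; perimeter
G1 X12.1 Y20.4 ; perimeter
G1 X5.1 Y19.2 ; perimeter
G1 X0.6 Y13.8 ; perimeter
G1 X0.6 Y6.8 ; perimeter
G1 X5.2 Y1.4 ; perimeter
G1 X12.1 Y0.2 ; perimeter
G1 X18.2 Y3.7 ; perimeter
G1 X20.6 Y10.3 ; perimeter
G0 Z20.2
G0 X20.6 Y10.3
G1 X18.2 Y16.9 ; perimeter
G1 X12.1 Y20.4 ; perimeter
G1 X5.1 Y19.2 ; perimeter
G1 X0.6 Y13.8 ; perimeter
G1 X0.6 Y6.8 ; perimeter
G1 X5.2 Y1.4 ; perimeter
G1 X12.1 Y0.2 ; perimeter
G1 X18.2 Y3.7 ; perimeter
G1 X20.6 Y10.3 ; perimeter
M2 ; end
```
solid part
  facet normal 0.0000 0.0000 -1.0000
    outer loop
      vertex 12.1 20.4 0.0
      vertex 18.2 16.9 0.0
      vertex 20.6 10.3 0.0
    endloop
  endfacet
  facet normal 0.0000 0.0000 -1.0000
    outer loop
      vertex 5.1 19.2 0.0
      vertex 12.1 20.4 0.0
      vertex 20.6 10.3 0.0
    endloop
  endfacet
  facet normal 0.0000 0.0000 -1.0000
    outer loop
      vertex 0.6 13.8 0.0
      vertex 5.1 19.2 0.0
      vertex 20.6 10.3 0.0
    endloop
  endfacet
  facet normal 0.0000 0.0000 -1.0000
    outer loop
      vertex 0.6 6.8 0.0
      vertex 0.6 13.8 0.0
      vertex 20.6 10.3 0.0
    endloop
  endfacet
  facet normal 0.0000 0.0000 -1.0000
    outer loop
      vertex 5.2 1.4 0.0
      vertex 0.6 6.8 0.0
      vertex 20.6 10.3 0.0
    endloop
  endfacet
  facet normal 0.0000 0.0000 -1.0000
    outer loop
      vertex 12.1 0.2 0.0
      vertex 5.2 1.4 0.0
      vertex 20.6 10.3 0.0
    endloop
  endfacet
  facet normal 0.0000 0.0000 -1.0000
    outer loop
      vertex 18.2 3.7 0.0
      vertex 12.1 0.2 0.0
      vertex 20.6 10.3 0.0
    endloop
  endfacet
  facet normal 0.0000 0.0000 1.0000
    outer loop
      vertex 20.6 10.3 20.2
      vertex 18.2 16.9 20.2
      vertex 12.1 20.4 20.2
    endloop
  endfacet
  facet normal 0.0000 0.0000 1.0000
    outer loop
      vertex 20.6 10.3 20.2
      vertex 12.1 20.4 20.2
      vertex 5.1 19.2 20.2
    endloop
  endfacet
  facet normal 0.0000 0.0000 1.0000
    outer loop
      vertex 20.6 10.3 20.2
      vertex 5.1 19.2 20.2
      vertex 0.6 13.8 20.2
    endloop
  endfacet
  facet normal 0.0000 0.0000 1.0000
    outer loop
      vertex 20.6 10.3 20.2
      vertex 0.6 13.8 20.2
      vertex 0.6 6.8 20.2
    endloop
  endfacet
  facet normal 0.0000 0.0000 1.0000
    outer loop
      vertex 20.6 10.3 20.2
      vertex 0.6 6.8 20.2
      vertex 5.2 1.4 20.2
    endloop
  endfacet
  facet normal 0.0000 0.0000 1.0000
    outer loop
      vertex 20.6 10.3 20.2
      vertex 5.2 1.4 20.2
      vertex 12.1 0.2 20.2
    endloop
  endfacet
  facet normal 0.0000 0.0000 1.0000
    outer loop
      vertex 20.6 10.3 20.2
      vertex 12.1 0.2 20.2
      vertex 18.2 3.7 20.2
    endloop
  endfacet
  facet normal 0.9398 0.3417 0.0000
    outer loop
      vertex 20.6 10.3 0.0
      vertex 18.2 16.9 0.0
      vertex 18.2 16.9 20.2
    endloop
  endfacet
  facet normal 0.9398 0.3417 0.0000
    outer loop
      vertex 20.6 10.3 0.0
      vertex 18.2 16.9 20.2
      vertex 20.6 10.3 20.2
    endloop
  endfacet
  facet normal 0.4977 0.8674 0.0000
    outer loop
      vertex 18.2 16.9 0.0
      vertex 12.1 20.4 0.0
      vertex 12.1 20.4 20.2
    endloop
  endfacet
  facet normal 0.4977 0.8674 0.0000
    outer loop
      vertex 18.2 16.9 0.0
      vertex 12.1 20.4 20.2
      vertex 18.2 16.9 20.2
    endloop
  endfacet
  facet normal -0.1690 0.9856 0.0000
    outer loop
      vertex 12.1 20.4 0.0
      vertex 5.1 19.2 0.0
      vertex 5.1 19.2 20.2
    endloop
  endfacet
  facet normal -0.1690 0.9856 0.0000
    outer loop
      vertex 12.1 20.4 0.0
      vertex 5.1 19.2 20.2
      vertex 12.1 20.4 20.2
    endloop
  endfacet
  facet normal -0.7682 0.6402 0.0000
    outer loop
      vertex 5.1 19.2 0.0
      vertex 0.6 13.8 0.0
      vertex 0.6 13.8 20.2
    endloop
  endfacet
  facet normal -0.7682 0.6402 0.0000
    outer loop
      vertex 5.1 19.2 0.0
      vertex 0.6 13.8 20.2
      vertex 5.1 19.2 20.2
    endloop
  endfacet
  facet normal -1.0000 0.0000 0.0000
    outer loop
      vertex 0.6 13.8 0.0
      vertex 0.6 6.8 0.0
      vertex 0.6 6.8 20.2
    endloop
  endfacet
  facet normal -1.0000 0.0000 0.0000
    outer loop
      vertex 0.6 13.8 0.0
      vertex 0.6 6.8 20.2
      vertex 0.6 13.8 20.2
    endloop
  endfacet
  facet normal -0.7612 -0.6485 0.0000
    outer loop
      vertex 0.6 6.8 0.0
      vertex 5.2 1.4 0.0
      vertex 5.2 1.4 20.2
    endloop
  endfacet
  facet normal -0.7612 -0.6485 0.0000
    outer loop
      vertex 0.6 6.8 0.0
      vertex 5.2 1.4 20.2
      vertex 0.6 6.8 20.2
    endloop
  endfacet
  facet normal -0.1713 -0.9852 0.0000
    outer loop
      vertex 5.2 1.4 0.0
      vertex 12.1 0.2 0.0
      vertex 12.1 0.2 20.2
    endloop
  endfacet
  facet normal -0.1713 -0.9852 0.0000
    outer loop
      vertex 5.2 1.4 0.0
      vertex 12.1 0.2 20.2
      vertex 5.2 1.4 20.2
    endloop
  endfacet
  facet normal 0.4977 -0.8674 0.0000
    outer loop
      vertex 12.1 0.2 0.0
      vertex 18.2 3.7 0.0
      vertex 18.2 3.7 20.2
    endloop
  endfacet
  facet normal 0.4977 -0.8674 0.0000
    outer loop
      vertex 12.1 0.2 0.0
      vertex 18.2 3.7 20.2
      vertex 12.1 0.2 20.2
    endloop
  endfacet
  facet normal 0.9398 -0.3417 0.0000
    outer loop
      vertex 18.2 3.7 0.0
      vertex 20.6 10.3 0.0
      vertex 20.6 10.3 20.2
    endloop
  endfacet
  facet normal 0.9398 -0.3417 0.0000
    outer loop
      vertex 18.2 3.7 0.0
      vertex 20.6 10.3 20.2
      vertex 18.2 3.7 20.2
    endloop
  endfacet
endsolid part

The G0 Z moves step by Δz≈6.7 mm. Every layer's G1 loop is the same polygon, so the solid is a straight extrusion of it from z=0 to z≈20.2. Closing with flat bottom and top caps and triangulating gives 32 facets — a regular 9-sided prism (a cylinder approximated with 9 flat sides), circumscribed radius ≈ 10.3 mm, height ≈ 20.2 mm.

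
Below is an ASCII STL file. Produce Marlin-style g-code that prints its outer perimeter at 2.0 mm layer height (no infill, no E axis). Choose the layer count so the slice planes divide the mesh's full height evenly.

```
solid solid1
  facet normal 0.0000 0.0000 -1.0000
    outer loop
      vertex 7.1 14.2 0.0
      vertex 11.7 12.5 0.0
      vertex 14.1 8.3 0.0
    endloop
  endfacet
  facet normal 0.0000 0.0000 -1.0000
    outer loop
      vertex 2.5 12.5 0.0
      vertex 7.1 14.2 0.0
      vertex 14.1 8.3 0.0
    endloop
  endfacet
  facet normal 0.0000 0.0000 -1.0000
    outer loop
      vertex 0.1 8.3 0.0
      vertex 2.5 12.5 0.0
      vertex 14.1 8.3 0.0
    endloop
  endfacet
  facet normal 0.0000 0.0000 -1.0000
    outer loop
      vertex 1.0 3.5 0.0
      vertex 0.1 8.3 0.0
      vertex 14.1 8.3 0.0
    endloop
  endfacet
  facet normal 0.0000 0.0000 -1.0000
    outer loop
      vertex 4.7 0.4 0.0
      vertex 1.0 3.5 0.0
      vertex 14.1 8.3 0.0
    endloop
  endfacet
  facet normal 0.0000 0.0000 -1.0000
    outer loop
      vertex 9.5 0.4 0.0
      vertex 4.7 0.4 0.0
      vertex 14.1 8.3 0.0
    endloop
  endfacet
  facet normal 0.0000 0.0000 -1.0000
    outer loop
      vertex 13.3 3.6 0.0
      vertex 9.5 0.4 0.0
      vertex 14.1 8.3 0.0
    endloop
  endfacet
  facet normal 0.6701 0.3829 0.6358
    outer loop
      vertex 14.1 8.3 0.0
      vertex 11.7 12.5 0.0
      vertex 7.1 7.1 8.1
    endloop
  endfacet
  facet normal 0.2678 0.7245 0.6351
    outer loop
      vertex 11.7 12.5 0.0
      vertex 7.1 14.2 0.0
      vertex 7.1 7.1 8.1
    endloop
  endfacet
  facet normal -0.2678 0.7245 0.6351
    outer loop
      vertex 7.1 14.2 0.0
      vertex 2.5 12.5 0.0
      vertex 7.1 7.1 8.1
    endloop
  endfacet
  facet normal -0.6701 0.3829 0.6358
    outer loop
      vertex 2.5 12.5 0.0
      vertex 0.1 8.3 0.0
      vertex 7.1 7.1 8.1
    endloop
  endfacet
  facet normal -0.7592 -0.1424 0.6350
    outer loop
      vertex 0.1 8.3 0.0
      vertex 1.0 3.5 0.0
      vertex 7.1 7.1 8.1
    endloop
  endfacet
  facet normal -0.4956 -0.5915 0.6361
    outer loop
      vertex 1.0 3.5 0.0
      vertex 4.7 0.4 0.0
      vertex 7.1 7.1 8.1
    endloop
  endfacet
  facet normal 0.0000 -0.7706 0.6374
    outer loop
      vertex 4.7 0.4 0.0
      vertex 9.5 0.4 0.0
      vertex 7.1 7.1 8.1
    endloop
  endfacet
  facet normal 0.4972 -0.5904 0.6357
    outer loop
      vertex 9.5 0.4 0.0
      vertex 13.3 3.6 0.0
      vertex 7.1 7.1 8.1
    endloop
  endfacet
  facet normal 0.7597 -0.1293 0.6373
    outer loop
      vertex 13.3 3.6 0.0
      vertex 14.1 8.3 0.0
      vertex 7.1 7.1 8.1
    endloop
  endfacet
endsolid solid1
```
; perimeter-only toolpath
G21 ; units = mm
G90 ; absolute positioning
G28 ; home
; layer 1
G0 Z2.0
G0 X12.3 Y8.0
G1 X10.5 Y11.2
G1 X7.1 Y12.4
G1 X3.6 Y11.2
G1 X1.8 Y8.0
G1 X2.5 Y4.4
G1 X5.3 Y2.1
G1 X8.9 Y2.1
G1 X11.8 Y4.5
G1 X12.3 Y8.0
; layer 2
G0 Z4.0
G0 X10.6 Y7.7
G1 X9.4 Y9.8
G1 X7.1 Y10.6
G1 X4.8 Y9.8
G1 X3.6 Y7.7
G1 X4.0 Y5.3
G1 X5.9 Y3.8
G1 X8.3 Y3.8
G1 X10.2 Y5.3
G1 X10.6 Y7.7
; layer 3
G0 Z6.1
G0 X8.8 Y7.4
G1 X8.2 Y8.4
G1 X7.1 Y8.9
G1 X5.9 Y8.4
G1 X5.3 Y7.4
G1 X5.6 Y6.2
G1 X6.5 Y5.4
G1 X7.7 Y5.4
G1 X8.6 Y6.2
G1 X8.8 Y7.4
M2 ; end

The solid is a regular 9-sided pyramid, base circumscribed radius ≈ 7.1 mm, apex at z ≈ 8.1 mm. Slicing at Δz = 2.0 mm — 4 equal slices spanning the solid's height, so layer i sits at z = i·h/4 — gives 3 non-empty perimeters. Each is a 9-segment closed polygon; G0 lifts to the layer z and rapids to the start vertex, then G1 traces the edges. The cross-section shrinks linearly with z (the slice at the apex is degenerate and omitted).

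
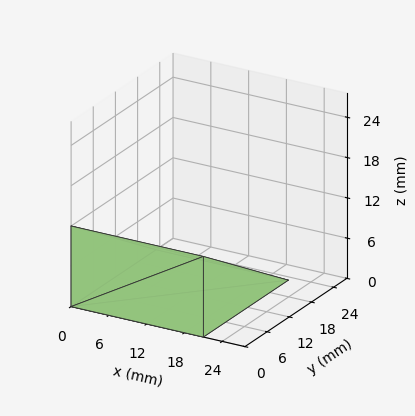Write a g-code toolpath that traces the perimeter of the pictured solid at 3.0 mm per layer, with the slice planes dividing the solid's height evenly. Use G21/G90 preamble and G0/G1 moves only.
Reading the render: the shape is a wedge (ramp): 21 × 23 mm base, rising to 12 mm along the y=0 edge and sloping linearly to z=0 at y=23 (dimensions read to the nearest mm from the axis ticks). For the g-code, the solid's height is divided into equal slices at the stated Δz and each level perimeter traced with G1 moves after a G0 lift.

; perimeter-only toolpath
G21 ; units = mm
G90 ; absolute positioning
G28 ; home
; layer 1
G0 Z3.0
G0 X0.0 Y0.0
G1 X21.0 Y0.0
G1 X21.0 Y17.2
G1 X0.0 Y17.2
G1 X0.0 Y0.0
; layer 2
G0 Z6.0
G0 X0.0 Y0.0
G1 X21.0 Y0.0
G1 X21.0 Y11.5
G1 X0.0 Y11.5
G1 X0.0 Y0.0
; layer 3
G0 Z9.0
G0 X0.0 Y0.0
G1 X21.0 Y0.0
G1 X21.0 Y5.8
G1 X0.0 Y5.8
G1 X0.0 Y0.0
M2 ; end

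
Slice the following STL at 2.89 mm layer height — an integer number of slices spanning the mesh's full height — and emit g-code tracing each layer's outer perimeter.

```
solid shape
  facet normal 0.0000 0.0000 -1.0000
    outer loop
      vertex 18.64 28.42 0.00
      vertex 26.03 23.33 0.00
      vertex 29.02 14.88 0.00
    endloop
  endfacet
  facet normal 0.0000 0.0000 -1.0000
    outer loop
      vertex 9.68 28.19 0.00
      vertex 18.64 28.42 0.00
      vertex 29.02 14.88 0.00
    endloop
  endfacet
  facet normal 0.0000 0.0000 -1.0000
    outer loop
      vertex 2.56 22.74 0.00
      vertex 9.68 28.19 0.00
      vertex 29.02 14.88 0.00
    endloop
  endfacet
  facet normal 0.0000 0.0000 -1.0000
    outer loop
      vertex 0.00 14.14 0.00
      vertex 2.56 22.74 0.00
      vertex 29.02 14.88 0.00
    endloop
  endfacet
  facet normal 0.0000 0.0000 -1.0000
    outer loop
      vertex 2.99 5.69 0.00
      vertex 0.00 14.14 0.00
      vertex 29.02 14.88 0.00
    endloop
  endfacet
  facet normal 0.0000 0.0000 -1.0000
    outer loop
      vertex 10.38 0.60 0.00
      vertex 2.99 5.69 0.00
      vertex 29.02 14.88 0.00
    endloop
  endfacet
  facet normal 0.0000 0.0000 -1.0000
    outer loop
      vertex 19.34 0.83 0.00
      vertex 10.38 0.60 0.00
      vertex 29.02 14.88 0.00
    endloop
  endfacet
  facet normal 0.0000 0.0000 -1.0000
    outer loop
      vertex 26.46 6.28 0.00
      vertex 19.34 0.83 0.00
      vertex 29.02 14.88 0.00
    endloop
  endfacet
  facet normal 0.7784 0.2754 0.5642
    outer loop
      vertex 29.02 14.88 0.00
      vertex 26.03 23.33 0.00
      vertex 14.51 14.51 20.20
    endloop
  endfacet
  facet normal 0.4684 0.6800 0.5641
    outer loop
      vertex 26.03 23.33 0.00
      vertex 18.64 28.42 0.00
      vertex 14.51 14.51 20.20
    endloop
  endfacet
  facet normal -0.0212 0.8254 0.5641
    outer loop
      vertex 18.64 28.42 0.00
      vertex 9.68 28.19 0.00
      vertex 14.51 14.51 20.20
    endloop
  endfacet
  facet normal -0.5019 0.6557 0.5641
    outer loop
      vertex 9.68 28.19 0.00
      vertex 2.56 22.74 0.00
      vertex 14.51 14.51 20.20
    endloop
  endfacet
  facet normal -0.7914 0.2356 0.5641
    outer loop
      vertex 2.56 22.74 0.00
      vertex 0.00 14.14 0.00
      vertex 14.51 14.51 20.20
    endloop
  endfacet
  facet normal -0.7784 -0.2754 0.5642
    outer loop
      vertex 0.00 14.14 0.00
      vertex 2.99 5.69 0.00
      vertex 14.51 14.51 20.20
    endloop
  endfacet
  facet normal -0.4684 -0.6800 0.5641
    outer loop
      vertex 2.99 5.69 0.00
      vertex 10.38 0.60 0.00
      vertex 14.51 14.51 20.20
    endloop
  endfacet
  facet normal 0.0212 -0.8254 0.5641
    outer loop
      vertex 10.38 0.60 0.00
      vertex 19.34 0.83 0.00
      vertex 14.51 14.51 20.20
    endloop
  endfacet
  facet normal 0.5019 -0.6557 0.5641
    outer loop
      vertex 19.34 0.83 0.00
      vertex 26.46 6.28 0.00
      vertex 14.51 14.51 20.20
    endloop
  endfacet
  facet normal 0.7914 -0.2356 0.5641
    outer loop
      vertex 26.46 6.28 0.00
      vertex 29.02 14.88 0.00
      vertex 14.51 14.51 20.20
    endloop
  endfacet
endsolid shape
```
; perimeter-only toolpath
G21 ; units = mm
G90 ; absolute positioning
G28 ; home
; layer 1
G0 Z2.89
G0 X26.95 Y14.83
G1 X24.38 Y22.07
G1 X18.05 Y26.43
G1 X10.37 Y26.24
G1 X4.27 Y21.56
G1 X2.07 Y14.19
G1 X4.64 Y6.95
G1 X10.97 Y2.59
G1 X18.65 Y2.78
G1 X24.75 Y7.46
G1 X26.95 Y14.83
; layer 2
G0 Z5.77
G0 X24.87 Y14.77
G1 X22.74 Y20.81
G1 X17.46 Y24.45
G1 X11.06 Y24.28
G1 X5.97 Y20.39
G1 X4.15 Y14.25
G1 X6.28 Y8.21
G1 X11.56 Y4.57
G1 X17.96 Y4.74
G1 X23.05 Y8.63
G1 X24.87 Y14.77
; layer 3
G0 Z8.66
G0 X22.80 Y14.72
G1 X21.09 Y19.55
G1 X16.87 Y22.46
G1 X11.75 Y22.33
G1 X7.68 Y19.21
G1 X6.22 Y14.30
G1 X7.93 Y9.47
G1 X12.15 Y6.56
G1 X17.27 Y6.69
G1 X21.34 Y9.81
G1 X22.80 Y14.72
; layer 4
G0 Z11.54
G0 X20.73 Y14.67
G1 X19.45 Y18.29
G1 X16.28 Y20.47
G1 X12.44 Y20.37
G1 X9.39 Y18.04
G1 X8.29 Y14.35
G1 X9.57 Y10.73
G1 X12.74 Y8.55
G1 X16.58 Y8.65
G1 X19.63 Y10.98
G1 X20.73 Y14.67
; layer 5
G0 Z14.43
G0 X18.66 Y14.62
G1 X17.80 Y17.03
G1 X15.69 Y18.48
G1 X13.13 Y18.42
G1 X11.10 Y16.86
G1 X10.36 Y14.40
G1 X11.22 Y11.99
G1 X13.33 Y10.54
G1 X15.89 Y10.60
G1 X17.92 Y12.16
G1 X18.66 Y14.62
; layer 6
G0 Z17.31
G0 X16.58 Y14.56
G1 X16.16 Y15.77
G1 X15.10 Y16.50
G1 X13.82 Y16.46
G1 X12.80 Y15.69
G1 X12.44 Y14.46
G1 X12.86 Y13.25
G1 X13.92 Y12.52
G1 X15.20 Y12.56
G1 X16.22 Y13.33
G1 X16.58 Y14.56
M2 ; end

The solid is a regular 10-sided pyramid, base circumscribed radius ≈ 14.5 mm, apex at z ≈ 20.2 mm. Slicing at Δz = 2.89 mm — 7 equal slices spanning the solid's height, so layer i sits at z = i·h/7 — gives 6 non-empty perimeters. Each is a 10-segment closed polygon; G0 lifts to the layer z and rapids to the start vertex, then G1 traces the edges. The cross-section shrinks linearly with z (the slice at the apex is degenerate and omitted).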